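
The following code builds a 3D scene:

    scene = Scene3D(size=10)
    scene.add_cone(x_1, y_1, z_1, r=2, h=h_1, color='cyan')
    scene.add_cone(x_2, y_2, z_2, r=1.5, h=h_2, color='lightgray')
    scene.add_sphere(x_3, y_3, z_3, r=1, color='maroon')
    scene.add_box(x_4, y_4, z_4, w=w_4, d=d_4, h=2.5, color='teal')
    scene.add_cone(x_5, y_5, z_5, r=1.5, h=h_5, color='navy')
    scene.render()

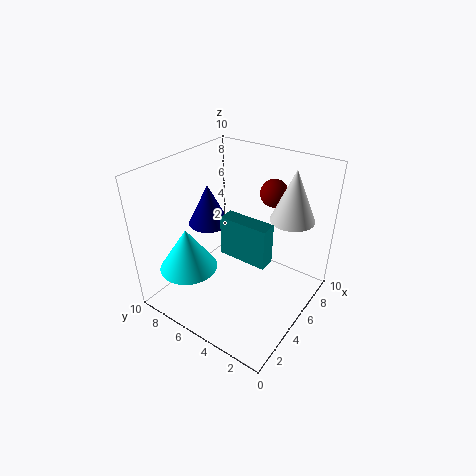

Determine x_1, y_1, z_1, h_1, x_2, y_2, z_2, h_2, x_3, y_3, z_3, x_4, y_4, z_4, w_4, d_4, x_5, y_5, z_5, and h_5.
x_1 = 2.5, y_1 = 7.5, z_1 = 3, h_1 = 3, x_2 = 7, y_2 = 2, z_2 = 6.5, h_2 = 3.5, x_3 = 8, y_3 = 4, z_3 = 7.5, x_4 = 2.5, y_4 = 1.5, z_4 = 5.5, w_4 = 1, d_4 = 3, x_5 = 5.5, y_5 = 8, z_5 = 5, h_5 = 3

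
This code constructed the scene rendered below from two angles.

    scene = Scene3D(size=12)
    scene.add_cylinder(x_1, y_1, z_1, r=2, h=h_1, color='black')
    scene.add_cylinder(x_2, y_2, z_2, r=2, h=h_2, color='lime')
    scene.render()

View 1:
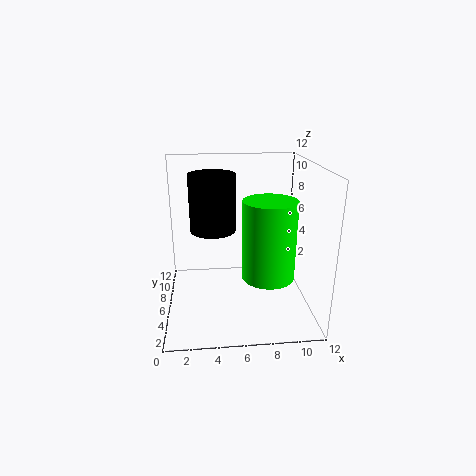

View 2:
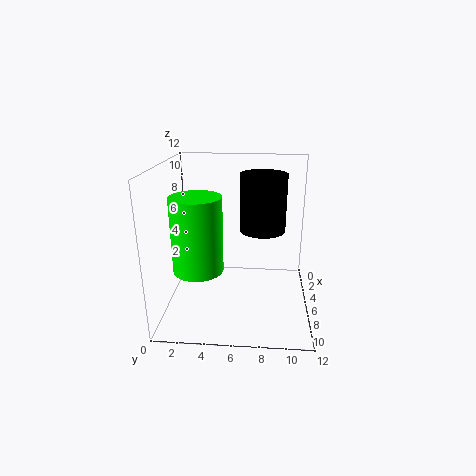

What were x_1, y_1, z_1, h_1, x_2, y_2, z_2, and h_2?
x_1 = 4
y_1 = 8
z_1 = 6
h_1 = 5
x_2 = 8
y_2 = 3
z_2 = 4
h_2 = 6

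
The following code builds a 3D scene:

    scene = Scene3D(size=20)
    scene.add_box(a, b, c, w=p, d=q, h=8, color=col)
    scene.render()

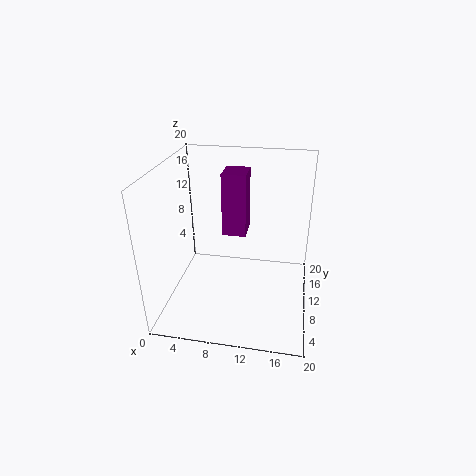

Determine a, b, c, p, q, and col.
a = 8.5
b = 7
c = 12
p = 3
q = 3.5
col = 'purple'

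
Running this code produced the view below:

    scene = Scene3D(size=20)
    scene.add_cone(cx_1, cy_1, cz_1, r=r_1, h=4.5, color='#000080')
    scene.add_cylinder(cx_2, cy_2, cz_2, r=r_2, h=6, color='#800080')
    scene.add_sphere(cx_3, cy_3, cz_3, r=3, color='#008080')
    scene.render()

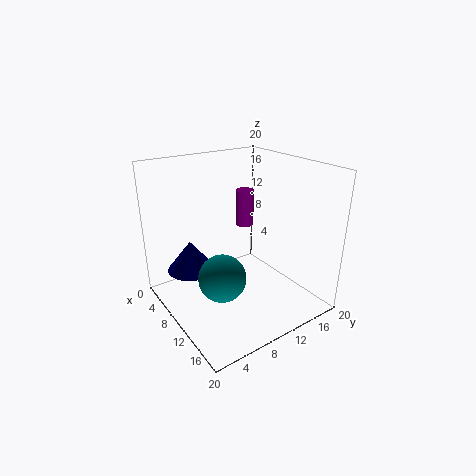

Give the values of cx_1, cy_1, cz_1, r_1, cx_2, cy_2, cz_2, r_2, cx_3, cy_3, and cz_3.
cx_1 = 4.5
cy_1 = 5.25
cz_1 = 4
r_1 = 3.5
cx_2 = 2.25
cy_2 = 16.75
cz_2 = 7.75
r_2 = 1.5
cx_3 = 13.75
cy_3 = 5
cz_3 = 7.25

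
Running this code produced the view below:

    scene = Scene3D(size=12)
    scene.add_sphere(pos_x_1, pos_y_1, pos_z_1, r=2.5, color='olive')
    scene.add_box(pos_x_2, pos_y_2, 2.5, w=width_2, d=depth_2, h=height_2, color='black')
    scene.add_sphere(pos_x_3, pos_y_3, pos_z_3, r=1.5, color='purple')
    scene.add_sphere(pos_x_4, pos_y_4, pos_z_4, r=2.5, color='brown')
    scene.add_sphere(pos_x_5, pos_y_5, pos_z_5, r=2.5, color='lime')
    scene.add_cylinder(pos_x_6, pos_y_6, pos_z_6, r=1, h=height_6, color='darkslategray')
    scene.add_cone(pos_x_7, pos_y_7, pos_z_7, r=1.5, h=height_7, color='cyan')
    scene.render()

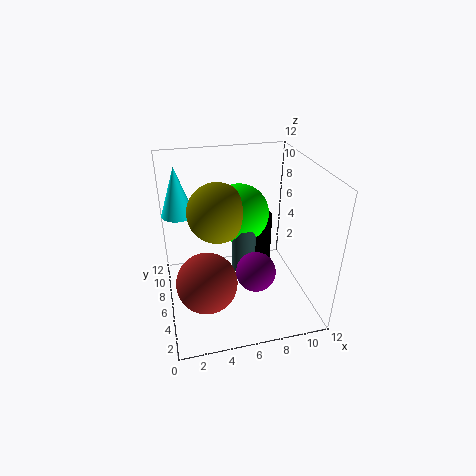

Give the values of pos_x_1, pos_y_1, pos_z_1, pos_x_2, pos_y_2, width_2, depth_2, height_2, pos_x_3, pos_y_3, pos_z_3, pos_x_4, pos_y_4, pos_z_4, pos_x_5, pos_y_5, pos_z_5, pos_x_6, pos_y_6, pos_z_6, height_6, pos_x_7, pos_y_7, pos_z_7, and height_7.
pos_x_1 = 4.5
pos_y_1 = 7
pos_z_1 = 8
pos_x_2 = 8
pos_y_2 = 7.5
width_2 = 1.5
depth_2 = 1.5
height_2 = 4.5
pos_x_3 = 6.5
pos_y_3 = 2.5
pos_z_3 = 5
pos_x_4 = 3
pos_y_4 = 4.5
pos_z_4 = 3
pos_x_5 = 6.5
pos_y_5 = 7.5
pos_z_5 = 7.5
pos_x_6 = 6.5
pos_y_6 = 6
pos_z_6 = 3
height_6 = 4
pos_x_7 = 1.5
pos_y_7 = 10.5
pos_z_7 = 6.5
height_7 = 4.5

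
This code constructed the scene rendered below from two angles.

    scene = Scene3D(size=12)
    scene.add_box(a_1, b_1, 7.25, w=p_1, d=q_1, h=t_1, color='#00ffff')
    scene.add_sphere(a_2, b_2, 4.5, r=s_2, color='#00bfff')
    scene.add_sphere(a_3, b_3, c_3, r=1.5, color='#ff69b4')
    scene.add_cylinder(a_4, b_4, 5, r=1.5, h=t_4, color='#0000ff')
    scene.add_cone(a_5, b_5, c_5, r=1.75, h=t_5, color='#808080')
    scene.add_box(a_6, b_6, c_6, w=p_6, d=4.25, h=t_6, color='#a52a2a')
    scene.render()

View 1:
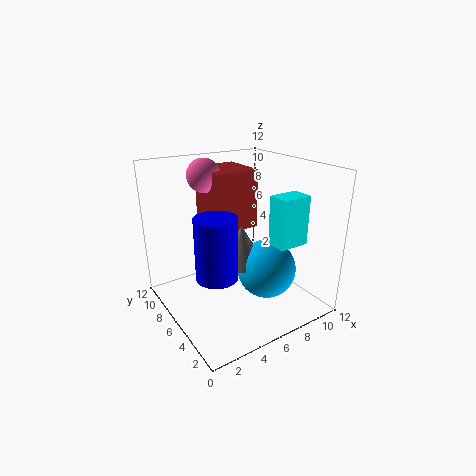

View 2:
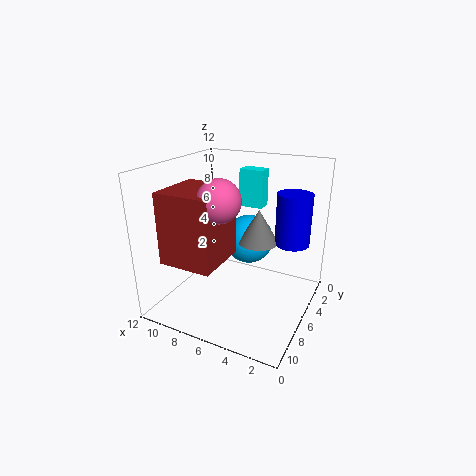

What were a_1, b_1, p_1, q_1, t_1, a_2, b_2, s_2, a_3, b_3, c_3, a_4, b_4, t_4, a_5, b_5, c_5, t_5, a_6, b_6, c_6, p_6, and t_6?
a_1 = 5.75
b_1 = 0.25
p_1 = 2.25
q_1 = 1.5
t_1 = 3.5
a_2 = 6.5
b_2 = 2.75
s_2 = 2.25
a_3 = 5.25
b_3 = 10.25
c_3 = 10.5
a_4 = 2.25
b_4 = 3
t_4 = 4.5
a_5 = 5
b_5 = 4
c_5 = 5
t_5 = 3
a_6 = 5.25
b_6 = 7.75
c_6 = 5.75
p_6 = 4
t_6 = 5.25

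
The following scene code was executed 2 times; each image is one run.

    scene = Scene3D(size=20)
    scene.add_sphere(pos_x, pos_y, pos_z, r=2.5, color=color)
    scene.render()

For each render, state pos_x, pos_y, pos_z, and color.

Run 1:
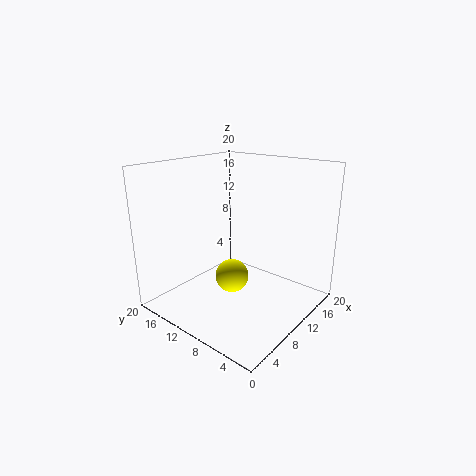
pos_x = 11; pos_y = 12; pos_z = 3; color = 'yellow'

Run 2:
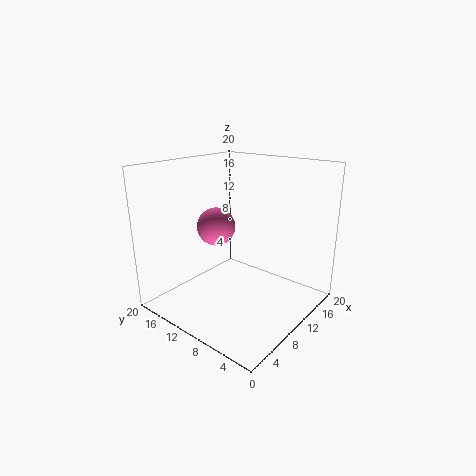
pos_x = 7; pos_y = 11.25; pos_z = 12.25; color = 'hotpink'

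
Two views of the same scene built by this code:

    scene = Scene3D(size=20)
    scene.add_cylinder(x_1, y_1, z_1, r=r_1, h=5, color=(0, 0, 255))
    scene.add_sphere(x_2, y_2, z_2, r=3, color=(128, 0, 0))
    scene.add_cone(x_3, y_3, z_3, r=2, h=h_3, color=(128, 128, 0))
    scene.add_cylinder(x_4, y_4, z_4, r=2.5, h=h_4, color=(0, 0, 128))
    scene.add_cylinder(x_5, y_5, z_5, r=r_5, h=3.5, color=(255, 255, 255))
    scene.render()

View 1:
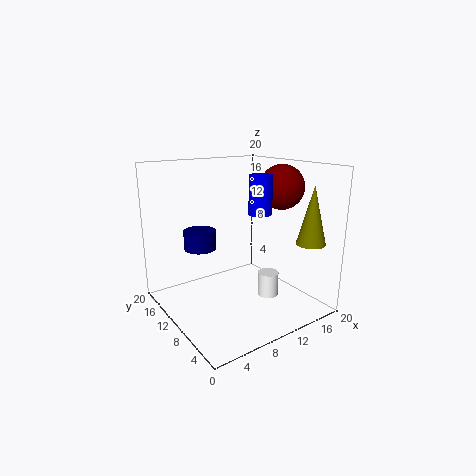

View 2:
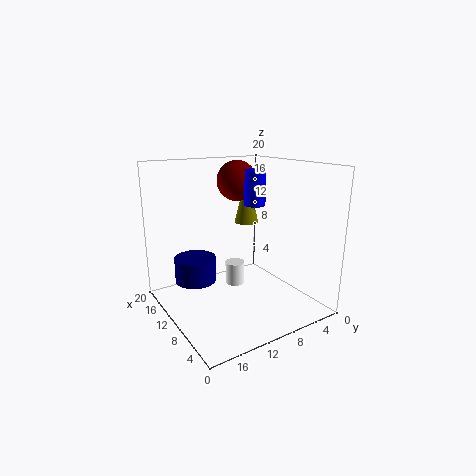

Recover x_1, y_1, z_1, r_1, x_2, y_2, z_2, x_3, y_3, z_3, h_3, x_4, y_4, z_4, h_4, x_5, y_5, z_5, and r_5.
x_1 = 11
y_1 = 6.5
z_1 = 14
r_1 = 1.5
x_2 = 15
y_2 = 7
z_2 = 17
x_3 = 17.5
y_3 = 3.5
z_3 = 9.5
h_3 = 8
x_4 = 8
y_4 = 17.5
z_4 = 6.5
h_4 = 3
x_5 = 14
y_5 = 8
z_5 = 1
r_5 = 1.5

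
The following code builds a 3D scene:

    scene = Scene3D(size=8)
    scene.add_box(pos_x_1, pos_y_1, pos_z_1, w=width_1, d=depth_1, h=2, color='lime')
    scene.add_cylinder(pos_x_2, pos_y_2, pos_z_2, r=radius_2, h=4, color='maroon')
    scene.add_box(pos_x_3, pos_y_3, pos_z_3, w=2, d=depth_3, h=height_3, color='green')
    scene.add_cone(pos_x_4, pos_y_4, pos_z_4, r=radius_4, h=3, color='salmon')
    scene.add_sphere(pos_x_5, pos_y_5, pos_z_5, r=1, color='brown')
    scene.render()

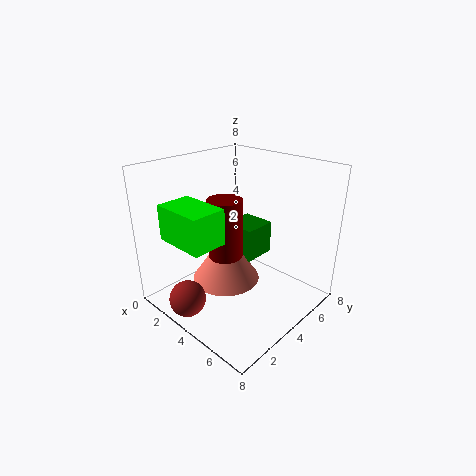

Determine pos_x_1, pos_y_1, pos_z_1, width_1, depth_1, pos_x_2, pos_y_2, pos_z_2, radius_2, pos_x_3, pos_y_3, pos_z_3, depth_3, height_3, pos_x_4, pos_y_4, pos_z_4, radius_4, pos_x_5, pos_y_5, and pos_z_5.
pos_x_1 = 1
pos_y_1 = 1
pos_z_1 = 4
width_1 = 3
depth_1 = 2
pos_x_2 = 3
pos_y_2 = 4
pos_z_2 = 2
radius_2 = 1
pos_x_3 = 2
pos_y_3 = 5
pos_z_3 = 2
depth_3 = 2
height_3 = 2
pos_x_4 = 3
pos_y_4 = 4
pos_z_4 = 1
radius_4 = 2
pos_x_5 = 3
pos_y_5 = 1
pos_z_5 = 1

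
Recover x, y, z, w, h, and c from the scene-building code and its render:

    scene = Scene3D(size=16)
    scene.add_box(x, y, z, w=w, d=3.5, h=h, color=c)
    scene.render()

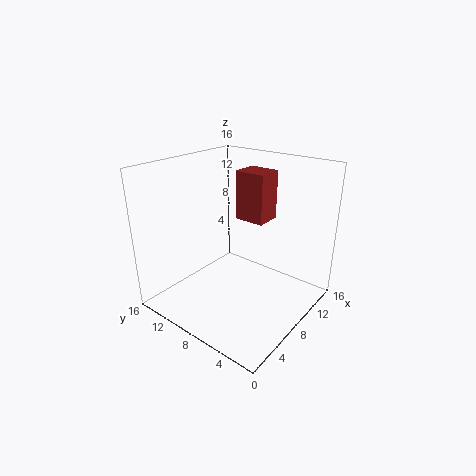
x = 9.5, y = 6, z = 9.5, w = 3, h = 5.5, c = 'brown'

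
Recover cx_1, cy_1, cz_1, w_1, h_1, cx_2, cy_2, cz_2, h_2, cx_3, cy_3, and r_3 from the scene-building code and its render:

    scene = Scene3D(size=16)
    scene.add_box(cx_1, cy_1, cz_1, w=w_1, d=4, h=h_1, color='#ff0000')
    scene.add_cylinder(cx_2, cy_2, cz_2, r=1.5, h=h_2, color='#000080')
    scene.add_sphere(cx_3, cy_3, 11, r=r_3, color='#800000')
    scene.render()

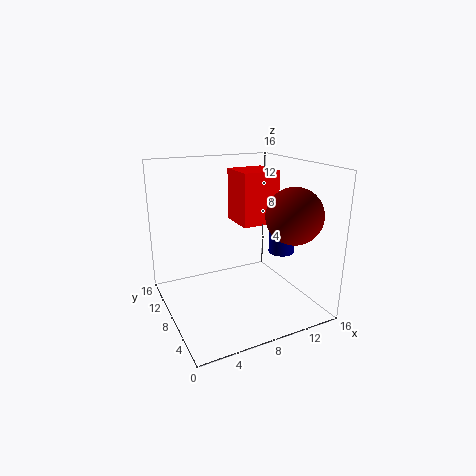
cx_1 = 7.5; cy_1 = 5.5; cz_1 = 10; w_1 = 4; h_1 = 5.5; cx_2 = 13.5; cy_2 = 7.5; cz_2 = 5.5; h_2 = 3; cx_3 = 12.5; cy_3 = 4; r_3 = 3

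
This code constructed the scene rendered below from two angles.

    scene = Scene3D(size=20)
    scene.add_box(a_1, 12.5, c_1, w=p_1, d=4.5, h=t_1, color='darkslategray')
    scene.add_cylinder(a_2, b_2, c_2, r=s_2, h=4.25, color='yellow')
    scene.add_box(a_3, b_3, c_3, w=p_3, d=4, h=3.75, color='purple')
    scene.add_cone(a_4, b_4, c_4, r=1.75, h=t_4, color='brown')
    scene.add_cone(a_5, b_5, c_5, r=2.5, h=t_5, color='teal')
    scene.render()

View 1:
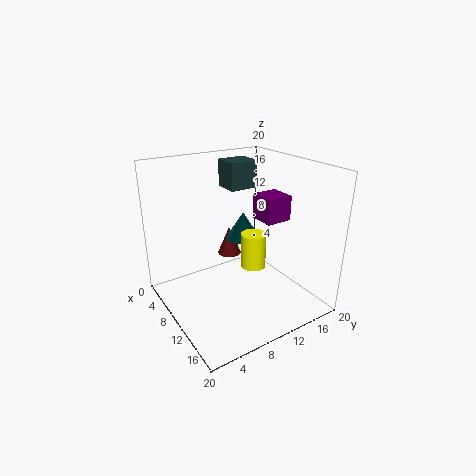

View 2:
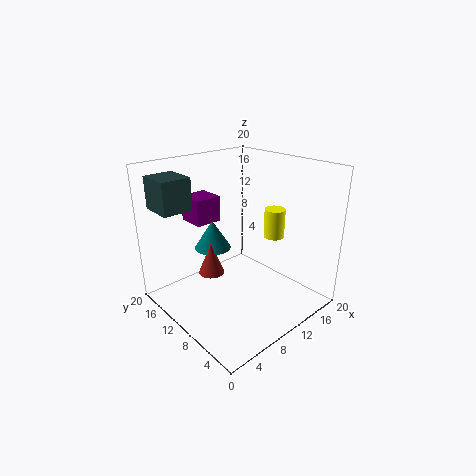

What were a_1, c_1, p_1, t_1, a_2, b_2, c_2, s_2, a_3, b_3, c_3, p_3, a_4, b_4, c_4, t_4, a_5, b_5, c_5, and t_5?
a_1 = 0.5, c_1 = 14.75, p_1 = 4, t_1 = 4.25, a_2 = 15.75, b_2 = 8.5, c_2 = 9, s_2 = 1.5, a_3 = 6.75, b_3 = 14.75, c_3 = 11, p_3 = 4, a_4 = 6, b_4 = 11, c_4 = 5.75, t_4 = 4.25, a_5 = 7.5, b_5 = 12.5, c_5 = 8.5, t_5 = 4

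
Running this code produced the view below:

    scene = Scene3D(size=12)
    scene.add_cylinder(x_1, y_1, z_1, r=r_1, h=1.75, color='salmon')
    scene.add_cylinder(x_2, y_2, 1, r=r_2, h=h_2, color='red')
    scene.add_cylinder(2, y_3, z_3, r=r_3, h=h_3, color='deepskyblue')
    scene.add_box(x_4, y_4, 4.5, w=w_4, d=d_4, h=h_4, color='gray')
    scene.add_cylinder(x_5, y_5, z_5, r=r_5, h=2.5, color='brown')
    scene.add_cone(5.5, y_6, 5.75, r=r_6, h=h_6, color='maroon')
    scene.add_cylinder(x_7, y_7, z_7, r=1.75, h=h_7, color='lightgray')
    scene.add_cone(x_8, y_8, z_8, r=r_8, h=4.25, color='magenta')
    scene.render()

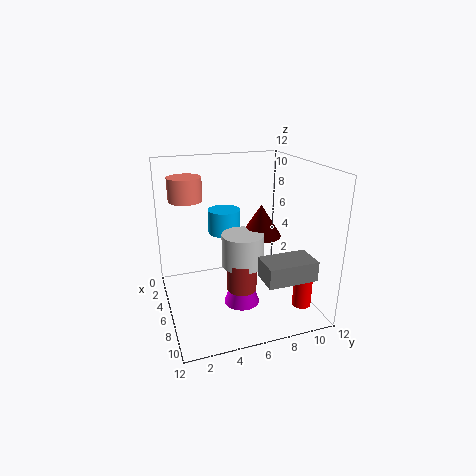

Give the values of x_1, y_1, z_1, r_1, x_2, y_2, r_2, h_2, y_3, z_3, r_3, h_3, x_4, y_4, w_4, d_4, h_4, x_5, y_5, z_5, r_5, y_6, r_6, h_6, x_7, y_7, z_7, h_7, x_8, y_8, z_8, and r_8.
x_1 = 6.5; y_1 = 1.75; z_1 = 9.75; r_1 = 1.25; x_2 = 9.75; y_2 = 10.25; r_2 = 0.75; h_2 = 2.75; y_3 = 6; z_3 = 5; r_3 = 1.5; h_3 = 2.25; x_4 = 9.75; y_4 = 6.25; w_4 = 2.25; d_4 = 3.75; h_4 = 1.5; x_5 = 7; y_5 = 6; z_5 = 1.75; r_5 = 1.25; y_6 = 8.25; r_6 = 1.75; h_6 = 2.75; x_7 = 6.5; y_7 = 6.25; z_7 = 3.75; h_7 = 2.75; x_8 = 7; y_8 = 6; z_8 = 0.5; r_8 = 1.5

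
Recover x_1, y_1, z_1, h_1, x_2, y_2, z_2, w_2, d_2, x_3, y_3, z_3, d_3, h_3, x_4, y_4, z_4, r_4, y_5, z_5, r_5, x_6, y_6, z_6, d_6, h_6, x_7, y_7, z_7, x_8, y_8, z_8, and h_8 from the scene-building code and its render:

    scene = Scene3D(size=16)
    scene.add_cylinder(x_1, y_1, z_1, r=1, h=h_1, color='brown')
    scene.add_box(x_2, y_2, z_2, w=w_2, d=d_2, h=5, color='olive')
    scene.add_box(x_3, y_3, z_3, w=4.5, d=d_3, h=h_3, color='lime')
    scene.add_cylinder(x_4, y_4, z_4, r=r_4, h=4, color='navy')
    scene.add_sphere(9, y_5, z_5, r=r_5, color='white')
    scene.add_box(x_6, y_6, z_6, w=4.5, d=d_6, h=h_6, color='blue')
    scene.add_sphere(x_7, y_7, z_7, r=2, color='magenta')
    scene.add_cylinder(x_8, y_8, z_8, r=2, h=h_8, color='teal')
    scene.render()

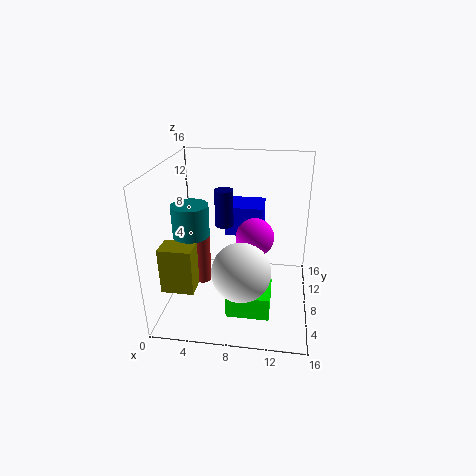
x_1 = 3.5
y_1 = 9
z_1 = 1.5
h_1 = 7.5
x_2 = 0.5
y_2 = 3
z_2 = 3.5
w_2 = 3.5
d_2 = 2.5
x_3 = 7.5
y_3 = 2.5
z_3 = 1.5
d_3 = 4
h_3 = 2.5
x_4 = 6.5
y_4 = 8
z_4 = 9.5
r_4 = 1
y_5 = 3.5
z_5 = 6.5
r_5 = 3
x_6 = 6
y_6 = 10.5
z_6 = 7
d_6 = 4
h_6 = 3.5
x_7 = 10
y_7 = 6.5
z_7 = 9
x_8 = 3
y_8 = 7
z_8 = 8.5
h_8 = 3.5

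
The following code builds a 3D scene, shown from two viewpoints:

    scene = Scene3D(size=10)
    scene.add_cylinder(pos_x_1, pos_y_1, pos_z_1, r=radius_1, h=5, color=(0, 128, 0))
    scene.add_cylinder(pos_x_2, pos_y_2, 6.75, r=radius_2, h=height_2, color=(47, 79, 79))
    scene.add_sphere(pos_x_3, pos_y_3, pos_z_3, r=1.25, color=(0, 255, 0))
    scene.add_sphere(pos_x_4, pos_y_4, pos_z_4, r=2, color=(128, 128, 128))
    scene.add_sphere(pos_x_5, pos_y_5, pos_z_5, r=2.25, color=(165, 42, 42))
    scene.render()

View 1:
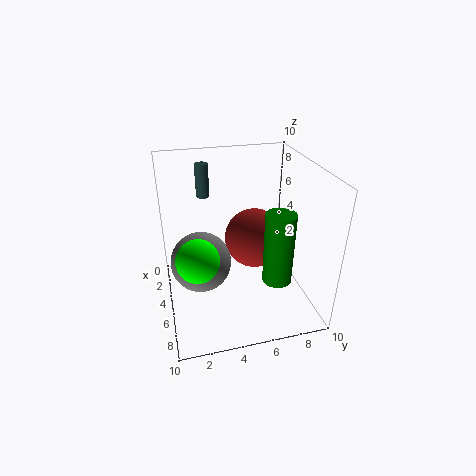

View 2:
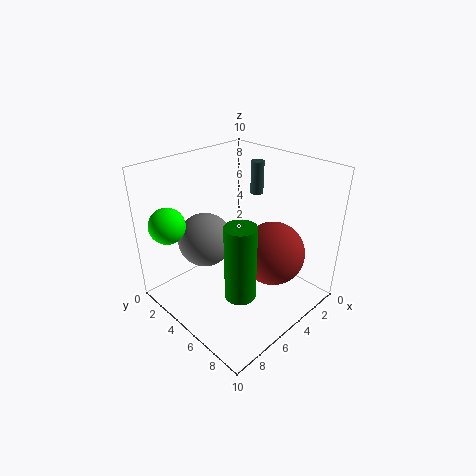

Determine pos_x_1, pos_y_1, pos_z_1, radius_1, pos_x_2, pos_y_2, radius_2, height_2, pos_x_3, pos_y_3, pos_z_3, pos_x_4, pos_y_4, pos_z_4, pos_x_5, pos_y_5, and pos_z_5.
pos_x_1 = 7, pos_y_1 = 7.25, pos_z_1 = 2.5, radius_1 = 1, pos_x_2 = 1.25, pos_y_2 = 3.25, radius_2 = 0.5, height_2 = 2.5, pos_x_3 = 8.5, pos_y_3 = 1.75, pos_z_3 = 6, pos_x_4 = 5.75, pos_y_4 = 2.25, pos_z_4 = 4, pos_x_5 = 3.25, pos_y_5 = 6.75, pos_z_5 = 3.75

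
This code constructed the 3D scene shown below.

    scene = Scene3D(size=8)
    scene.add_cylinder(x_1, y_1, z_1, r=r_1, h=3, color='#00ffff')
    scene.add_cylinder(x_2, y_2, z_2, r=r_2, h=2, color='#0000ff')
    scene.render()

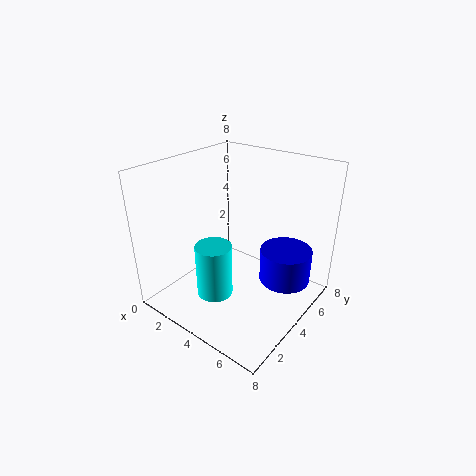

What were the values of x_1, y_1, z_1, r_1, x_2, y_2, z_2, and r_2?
x_1 = 3.5; y_1 = 2.5; z_1 = 1; r_1 = 1; x_2 = 6; y_2 = 6; z_2 = 1; r_2 = 1.5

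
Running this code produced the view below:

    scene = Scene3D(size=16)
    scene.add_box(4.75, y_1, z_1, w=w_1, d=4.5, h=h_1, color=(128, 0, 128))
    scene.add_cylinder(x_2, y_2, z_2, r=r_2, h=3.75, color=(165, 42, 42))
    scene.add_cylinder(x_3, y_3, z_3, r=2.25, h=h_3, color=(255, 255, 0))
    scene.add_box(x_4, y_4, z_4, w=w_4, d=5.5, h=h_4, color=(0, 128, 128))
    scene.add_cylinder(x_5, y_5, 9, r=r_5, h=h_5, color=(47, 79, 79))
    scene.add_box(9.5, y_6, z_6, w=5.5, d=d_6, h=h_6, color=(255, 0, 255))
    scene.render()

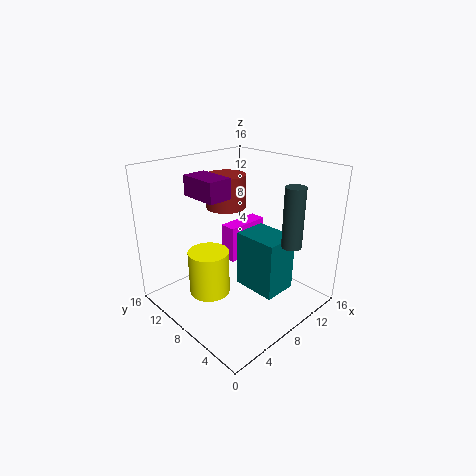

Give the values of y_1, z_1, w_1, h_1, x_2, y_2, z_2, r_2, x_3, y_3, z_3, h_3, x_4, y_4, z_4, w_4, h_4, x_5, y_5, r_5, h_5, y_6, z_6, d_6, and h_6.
y_1 = 8.5
z_1 = 12.5
w_1 = 2.75
h_1 = 2.25
x_2 = 8.75
y_2 = 10.75
z_2 = 10.75
r_2 = 2.25
x_3 = 4.75
y_3 = 9.25
z_3 = 2
h_3 = 5
x_4 = 10
y_4 = 4.75
z_4 = 0.25
w_4 = 4.25
h_4 = 7
x_5 = 9
y_5 = 1.5
r_5 = 1
h_5 = 6
y_6 = 10.5
z_6 = 3.25
d_6 = 2
h_6 = 4.5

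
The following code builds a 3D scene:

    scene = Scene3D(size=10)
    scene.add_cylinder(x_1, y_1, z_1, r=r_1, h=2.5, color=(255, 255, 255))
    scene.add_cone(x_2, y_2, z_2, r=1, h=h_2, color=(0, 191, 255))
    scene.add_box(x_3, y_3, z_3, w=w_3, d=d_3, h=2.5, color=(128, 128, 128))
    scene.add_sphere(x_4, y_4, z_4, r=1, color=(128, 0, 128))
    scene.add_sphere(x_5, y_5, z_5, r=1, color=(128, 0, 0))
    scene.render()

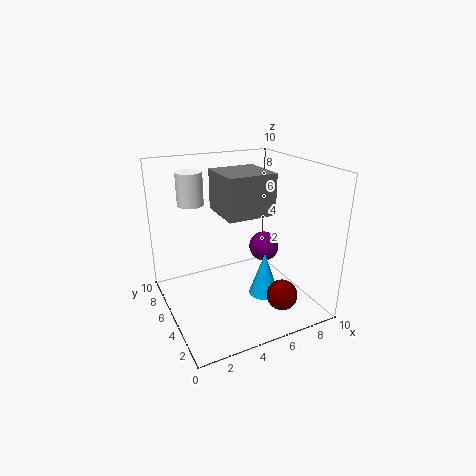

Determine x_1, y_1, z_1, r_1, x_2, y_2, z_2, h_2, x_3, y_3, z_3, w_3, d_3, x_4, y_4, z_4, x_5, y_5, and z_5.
x_1 = 3, y_1 = 9, z_1 = 6.5, r_1 = 1, x_2 = 6, y_2 = 3, z_2 = 1.5, h_2 = 3, x_3 = 3, y_3 = 2, z_3 = 7.5, w_3 = 3, d_3 = 3, x_4 = 6.5, y_4 = 4, z_4 = 4.5, x_5 = 6.5, y_5 = 1.5, z_5 = 2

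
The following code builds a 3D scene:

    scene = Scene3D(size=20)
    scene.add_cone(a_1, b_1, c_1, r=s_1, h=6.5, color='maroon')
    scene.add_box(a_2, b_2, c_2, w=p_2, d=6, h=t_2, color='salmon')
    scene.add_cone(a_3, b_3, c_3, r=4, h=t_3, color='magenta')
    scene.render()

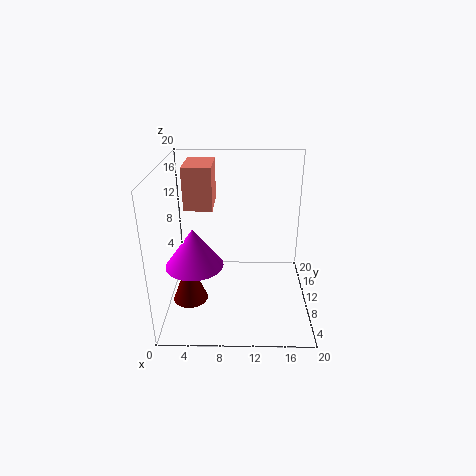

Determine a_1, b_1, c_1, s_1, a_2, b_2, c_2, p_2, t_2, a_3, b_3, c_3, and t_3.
a_1 = 3, b_1 = 9, c_1 = 0.5, s_1 = 2.5, a_2 = 2.5, b_2 = 11, c_2 = 13.5, p_2 = 4, t_2 = 6, a_3 = 4, b_3 = 8.5, c_3 = 6.5, t_3 = 5.5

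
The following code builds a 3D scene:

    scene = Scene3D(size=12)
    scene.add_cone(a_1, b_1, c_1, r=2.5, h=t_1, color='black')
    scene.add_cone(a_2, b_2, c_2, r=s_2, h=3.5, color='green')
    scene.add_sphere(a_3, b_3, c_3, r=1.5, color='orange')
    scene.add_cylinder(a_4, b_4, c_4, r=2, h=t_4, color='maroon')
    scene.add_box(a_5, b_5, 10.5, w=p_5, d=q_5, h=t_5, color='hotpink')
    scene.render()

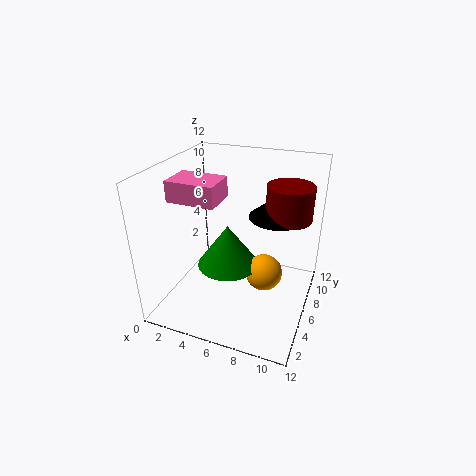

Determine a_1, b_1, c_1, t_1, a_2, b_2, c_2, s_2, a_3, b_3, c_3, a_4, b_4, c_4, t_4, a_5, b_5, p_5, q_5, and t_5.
a_1 = 8.5; b_1 = 9; c_1 = 7; t_1 = 2; a_2 = 5.5; b_2 = 5; c_2 = 4; s_2 = 2.5; a_3 = 8.5; b_3 = 5.5; c_3 = 3.5; a_4 = 9.5; b_4 = 9; c_4 = 7; t_4 = 3; a_5 = 2.5; b_5 = 1.5; p_5 = 3.5; q_5 = 2.5; t_5 = 1.5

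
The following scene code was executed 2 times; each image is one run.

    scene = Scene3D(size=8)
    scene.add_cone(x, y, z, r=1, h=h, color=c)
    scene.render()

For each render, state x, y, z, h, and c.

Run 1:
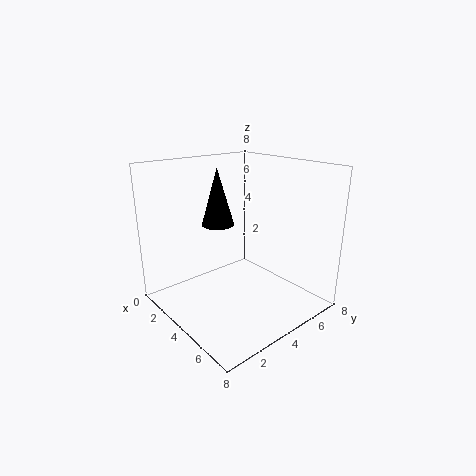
x = 1.5, y = 4.5, z = 4, h = 3.5, c = 'black'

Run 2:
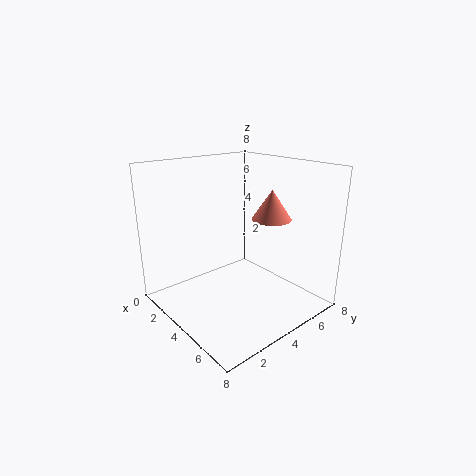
x = 6, y = 4.5, z = 5.5, h = 1.5, c = 'salmon'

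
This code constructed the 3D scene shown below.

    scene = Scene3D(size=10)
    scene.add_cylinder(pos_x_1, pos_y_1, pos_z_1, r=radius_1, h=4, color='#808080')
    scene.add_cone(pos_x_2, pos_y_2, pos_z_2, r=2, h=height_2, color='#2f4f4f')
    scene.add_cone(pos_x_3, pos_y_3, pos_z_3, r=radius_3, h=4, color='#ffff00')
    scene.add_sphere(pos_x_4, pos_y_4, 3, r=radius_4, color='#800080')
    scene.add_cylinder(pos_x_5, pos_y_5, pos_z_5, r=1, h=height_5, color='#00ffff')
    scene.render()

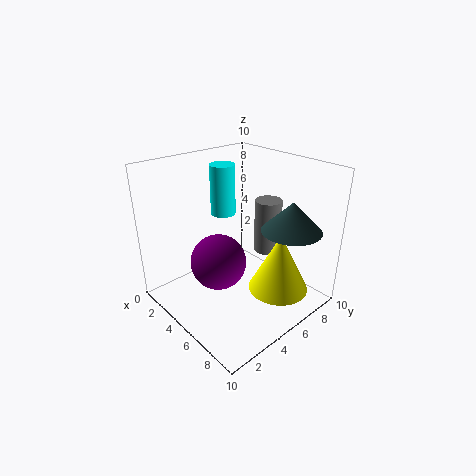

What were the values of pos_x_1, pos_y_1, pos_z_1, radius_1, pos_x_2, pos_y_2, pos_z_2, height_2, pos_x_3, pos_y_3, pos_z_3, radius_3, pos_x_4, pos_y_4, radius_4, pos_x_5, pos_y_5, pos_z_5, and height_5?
pos_x_1 = 5, pos_y_1 = 8, pos_z_1 = 3, radius_1 = 1, pos_x_2 = 8, pos_y_2 = 7, pos_z_2 = 6, height_2 = 2, pos_x_3 = 8, pos_y_3 = 6, pos_z_3 = 2, radius_3 = 2, pos_x_4 = 4, pos_y_4 = 4, radius_4 = 2, pos_x_5 = 1, pos_y_5 = 7, pos_z_5 = 5, height_5 = 4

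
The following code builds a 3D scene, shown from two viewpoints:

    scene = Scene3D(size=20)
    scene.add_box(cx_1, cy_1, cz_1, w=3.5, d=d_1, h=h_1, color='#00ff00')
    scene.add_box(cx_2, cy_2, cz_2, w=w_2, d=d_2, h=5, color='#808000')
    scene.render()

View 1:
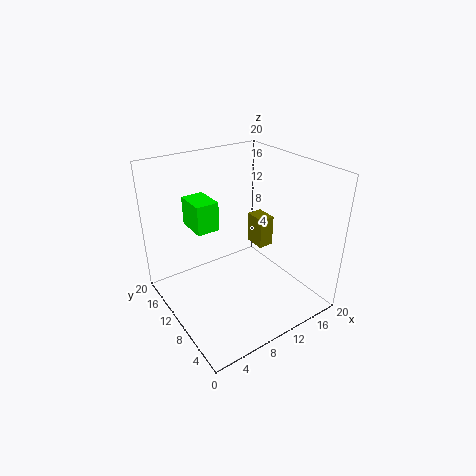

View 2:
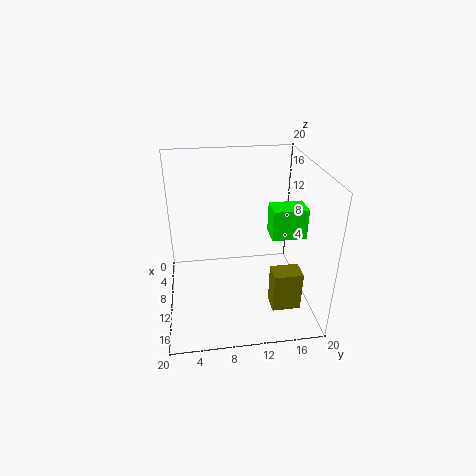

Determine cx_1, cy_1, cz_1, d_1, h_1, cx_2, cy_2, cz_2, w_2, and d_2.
cx_1 = 6.5; cy_1 = 15; cz_1 = 9; d_1 = 5; h_1 = 4.5; cx_2 = 16.5; cy_2 = 13; cz_2 = 4.5; w_2 = 2.5; d_2 = 3.5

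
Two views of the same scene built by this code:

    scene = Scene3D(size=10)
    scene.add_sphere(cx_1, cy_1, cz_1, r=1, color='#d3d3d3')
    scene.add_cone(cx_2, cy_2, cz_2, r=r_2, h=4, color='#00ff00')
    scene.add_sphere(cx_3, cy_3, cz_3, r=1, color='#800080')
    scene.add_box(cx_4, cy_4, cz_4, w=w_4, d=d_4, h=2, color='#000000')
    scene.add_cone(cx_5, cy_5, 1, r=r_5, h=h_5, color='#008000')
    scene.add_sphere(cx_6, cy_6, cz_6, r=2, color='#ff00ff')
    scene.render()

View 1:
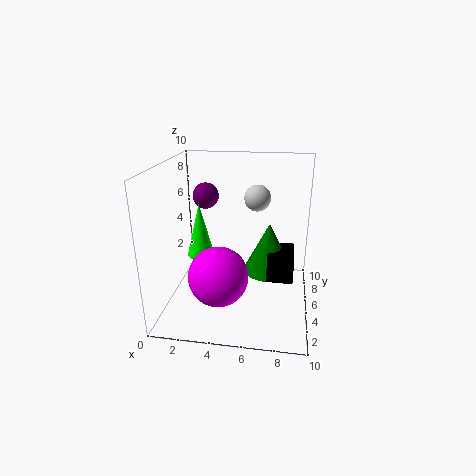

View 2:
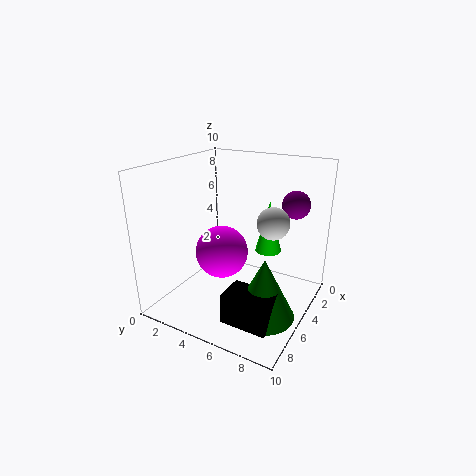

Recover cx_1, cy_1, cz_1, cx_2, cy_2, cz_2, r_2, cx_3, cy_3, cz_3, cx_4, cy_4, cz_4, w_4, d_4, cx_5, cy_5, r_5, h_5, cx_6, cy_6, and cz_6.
cx_1 = 6, cy_1 = 8, cz_1 = 7, cx_2 = 2, cy_2 = 6, cz_2 = 3, r_2 = 1, cx_3 = 2, cy_3 = 8, cz_3 = 7, cx_4 = 7, cy_4 = 6, cz_4 = 1, w_4 = 2, d_4 = 3, cx_5 = 7, cy_5 = 8, r_5 = 2, h_5 = 4, cx_6 = 4, cy_6 = 3, cz_6 = 3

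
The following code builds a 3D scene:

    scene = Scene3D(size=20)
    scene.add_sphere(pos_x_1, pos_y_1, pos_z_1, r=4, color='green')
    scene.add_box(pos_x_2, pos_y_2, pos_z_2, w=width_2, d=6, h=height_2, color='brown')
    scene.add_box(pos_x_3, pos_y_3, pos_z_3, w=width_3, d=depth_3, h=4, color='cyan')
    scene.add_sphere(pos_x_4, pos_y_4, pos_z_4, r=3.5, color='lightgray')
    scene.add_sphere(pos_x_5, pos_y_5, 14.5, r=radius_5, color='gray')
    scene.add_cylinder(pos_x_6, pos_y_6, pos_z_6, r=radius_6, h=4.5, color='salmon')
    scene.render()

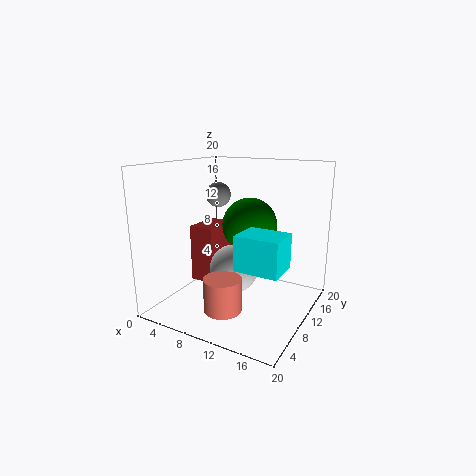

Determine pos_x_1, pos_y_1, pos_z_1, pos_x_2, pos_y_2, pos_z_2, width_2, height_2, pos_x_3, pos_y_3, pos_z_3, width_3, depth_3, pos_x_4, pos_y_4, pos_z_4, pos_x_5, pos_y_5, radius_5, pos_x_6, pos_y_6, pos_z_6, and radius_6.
pos_x_1 = 10
pos_y_1 = 13.5
pos_z_1 = 11
pos_x_2 = 0.5
pos_y_2 = 11.5
pos_z_2 = 1
width_2 = 4
height_2 = 9
pos_x_3 = 14.5
pos_y_3 = 1
pos_z_3 = 9.5
width_3 = 5
depth_3 = 4
pos_x_4 = 9
pos_y_4 = 10.5
pos_z_4 = 5
pos_x_5 = 3
pos_y_5 = 16
radius_5 = 2
pos_x_6 = 10.5
pos_y_6 = 5
pos_z_6 = 1.5
radius_6 = 2.5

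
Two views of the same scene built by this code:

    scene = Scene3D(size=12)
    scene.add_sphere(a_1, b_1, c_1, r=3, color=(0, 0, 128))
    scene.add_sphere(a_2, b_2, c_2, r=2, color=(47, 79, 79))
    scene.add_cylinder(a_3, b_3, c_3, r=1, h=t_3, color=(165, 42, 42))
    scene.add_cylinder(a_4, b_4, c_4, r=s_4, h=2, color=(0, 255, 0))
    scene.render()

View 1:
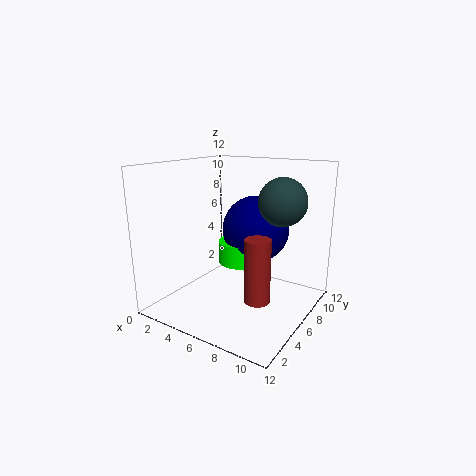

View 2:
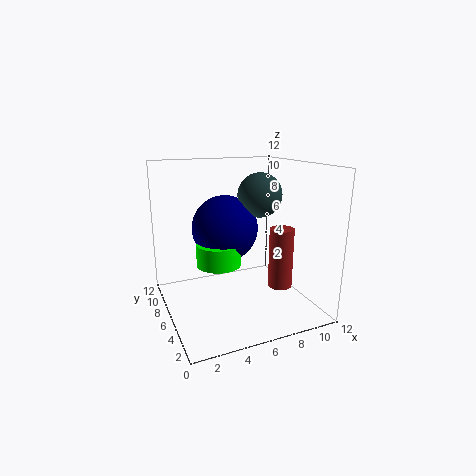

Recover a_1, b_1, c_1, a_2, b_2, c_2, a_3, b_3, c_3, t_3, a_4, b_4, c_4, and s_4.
a_1 = 6; b_1 = 9; c_1 = 6; a_2 = 9; b_2 = 8; c_2 = 9; a_3 = 9; b_3 = 4; c_3 = 2; t_3 = 5; a_4 = 5; b_4 = 8; c_4 = 3; s_4 = 2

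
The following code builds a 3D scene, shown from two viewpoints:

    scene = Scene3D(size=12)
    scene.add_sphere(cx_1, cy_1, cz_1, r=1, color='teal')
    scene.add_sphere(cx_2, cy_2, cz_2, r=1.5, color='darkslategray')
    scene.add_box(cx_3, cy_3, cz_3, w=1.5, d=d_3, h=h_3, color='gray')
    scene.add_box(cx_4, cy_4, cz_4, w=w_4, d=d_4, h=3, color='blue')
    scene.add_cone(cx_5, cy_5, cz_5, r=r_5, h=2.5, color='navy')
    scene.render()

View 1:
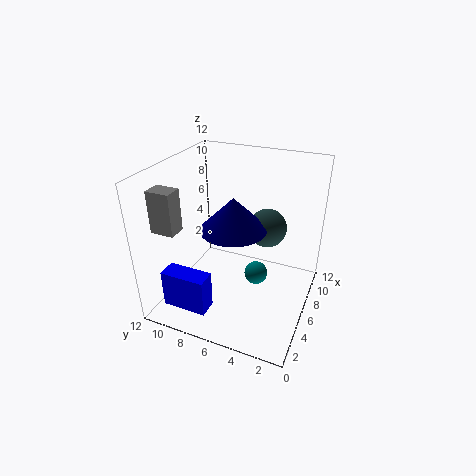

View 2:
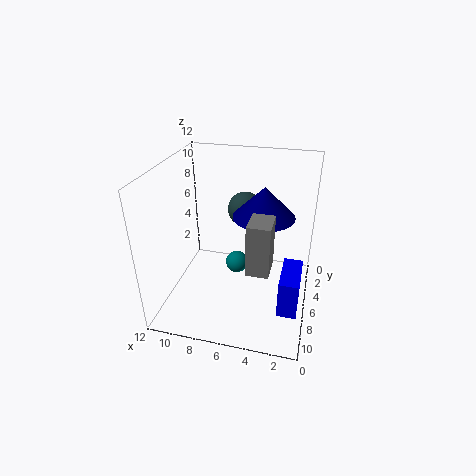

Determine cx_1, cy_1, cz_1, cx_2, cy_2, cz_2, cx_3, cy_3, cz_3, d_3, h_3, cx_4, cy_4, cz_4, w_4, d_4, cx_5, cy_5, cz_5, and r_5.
cx_1 = 6.5, cy_1 = 4.5, cz_1 = 2.5, cx_2 = 6, cy_2 = 3.5, cz_2 = 7.5, cx_3 = 2.5, cy_3 = 10, cz_3 = 7, d_3 = 2, h_3 = 3.5, cx_4 = 0.5, cy_4 = 6.5, cz_4 = 2, w_4 = 1.5, d_4 = 3.5, cx_5 = 4, cy_5 = 5.5, cz_5 = 8, r_5 = 2.5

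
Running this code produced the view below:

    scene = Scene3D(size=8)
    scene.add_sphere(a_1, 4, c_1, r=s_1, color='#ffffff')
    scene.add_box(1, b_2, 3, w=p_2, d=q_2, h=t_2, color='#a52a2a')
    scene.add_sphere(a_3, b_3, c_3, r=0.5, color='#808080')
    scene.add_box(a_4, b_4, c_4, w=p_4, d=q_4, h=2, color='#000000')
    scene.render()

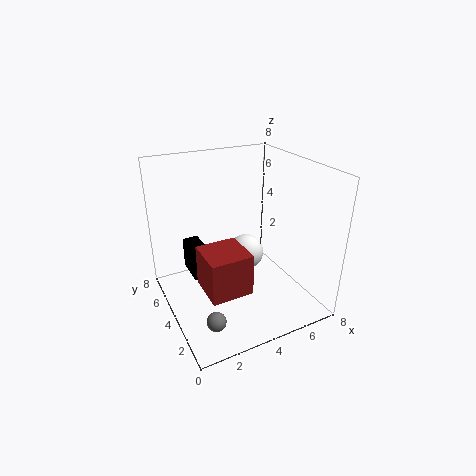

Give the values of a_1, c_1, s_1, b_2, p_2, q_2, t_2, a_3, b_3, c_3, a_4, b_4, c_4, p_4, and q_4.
a_1 = 4.5; c_1 = 3; s_1 = 1; b_2 = 0.5; p_2 = 2; q_2 = 2; t_2 = 2; a_3 = 1.5; b_3 = 1.5; c_3 = 1; a_4 = 2; b_4 = 6; c_4 = 0.5; p_4 = 1; q_4 = 2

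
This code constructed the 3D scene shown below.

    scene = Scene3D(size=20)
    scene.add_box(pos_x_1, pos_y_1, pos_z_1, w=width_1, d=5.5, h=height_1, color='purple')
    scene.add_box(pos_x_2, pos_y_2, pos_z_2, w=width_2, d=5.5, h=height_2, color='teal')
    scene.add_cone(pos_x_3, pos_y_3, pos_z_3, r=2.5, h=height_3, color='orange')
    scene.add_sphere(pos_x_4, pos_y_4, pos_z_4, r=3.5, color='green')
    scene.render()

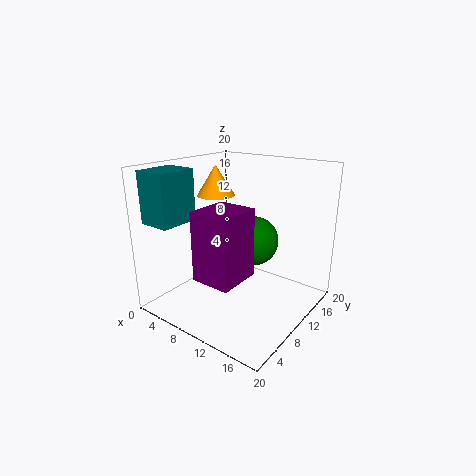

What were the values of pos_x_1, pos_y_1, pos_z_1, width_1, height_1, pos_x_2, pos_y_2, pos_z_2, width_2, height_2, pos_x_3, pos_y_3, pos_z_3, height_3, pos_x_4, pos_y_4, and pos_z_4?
pos_x_1 = 10; pos_y_1 = 1; pos_z_1 = 7.5; width_1 = 5; height_1 = 8.5; pos_x_2 = 0.5; pos_y_2 = 1.5; pos_z_2 = 12.5; width_2 = 4.5; height_2 = 7; pos_x_3 = 7.5; pos_y_3 = 8.5; pos_z_3 = 16; height_3 = 4; pos_x_4 = 11; pos_y_4 = 12.5; pos_z_4 = 9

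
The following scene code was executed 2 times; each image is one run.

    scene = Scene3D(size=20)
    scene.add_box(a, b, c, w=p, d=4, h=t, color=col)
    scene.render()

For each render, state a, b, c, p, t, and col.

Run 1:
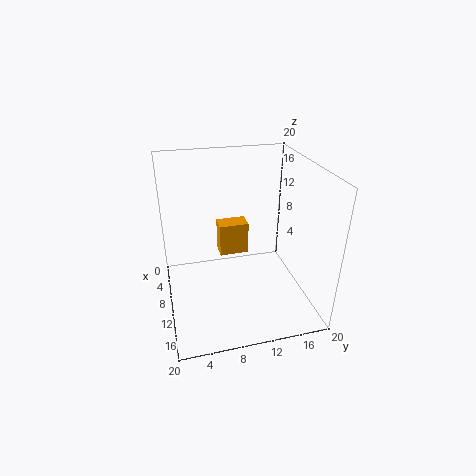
a = 7.5, b = 7.5, c = 7.5, p = 2.5, t = 4.5, col = 'orange'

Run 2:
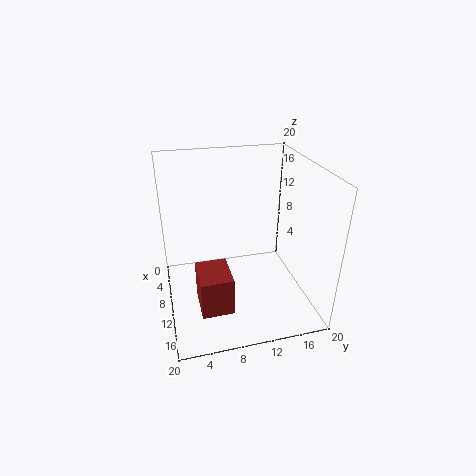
a = 13, b = 3.5, c = 4, p = 5, t = 5, col = 'brown'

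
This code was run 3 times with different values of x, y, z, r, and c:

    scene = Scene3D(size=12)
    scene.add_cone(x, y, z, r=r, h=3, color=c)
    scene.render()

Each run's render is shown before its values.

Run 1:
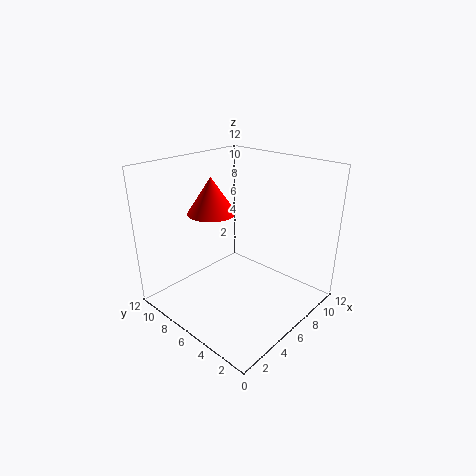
x = 5; y = 8; z = 8; r = 2; c = 'red'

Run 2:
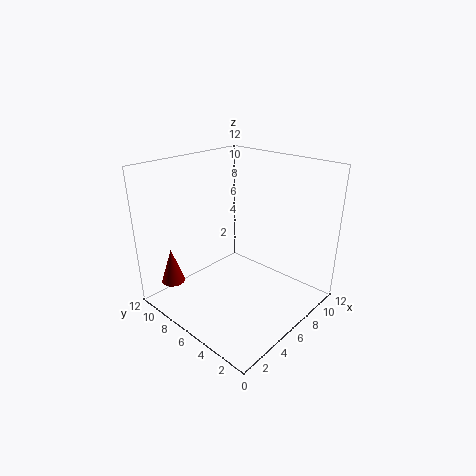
x = 2; y = 10; z = 2; r = 1; c = 'maroon'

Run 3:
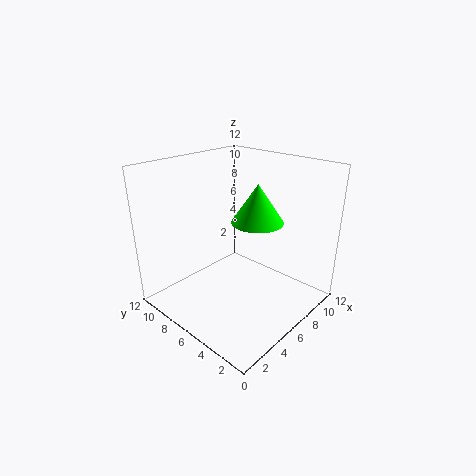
x = 6; y = 4; z = 8; r = 2; c = 'lime'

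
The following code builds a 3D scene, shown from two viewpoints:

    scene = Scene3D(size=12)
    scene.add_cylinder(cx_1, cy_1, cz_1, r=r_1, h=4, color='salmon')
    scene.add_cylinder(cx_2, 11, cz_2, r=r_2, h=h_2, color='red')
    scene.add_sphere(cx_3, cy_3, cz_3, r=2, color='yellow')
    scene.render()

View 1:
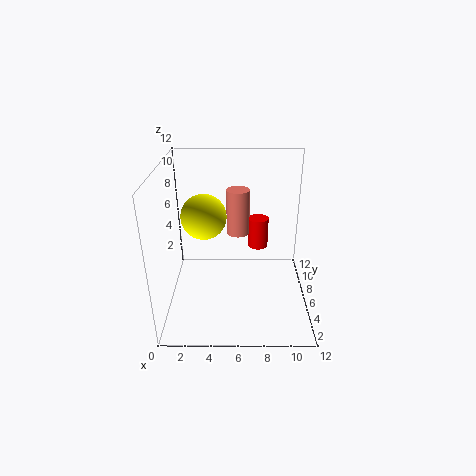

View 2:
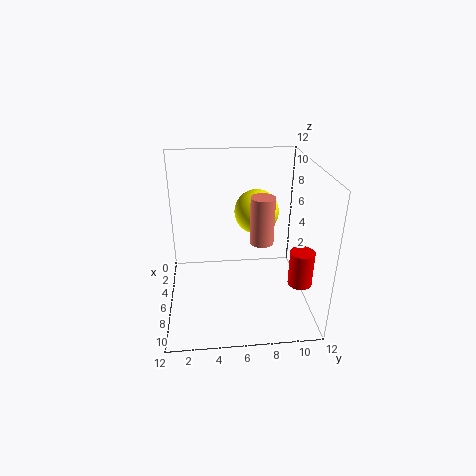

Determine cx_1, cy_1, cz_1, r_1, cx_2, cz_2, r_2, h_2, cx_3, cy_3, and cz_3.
cx_1 = 6; cy_1 = 8; cz_1 = 5.5; r_1 = 1; cx_2 = 8; cz_2 = 2.5; r_2 = 1; h_2 = 3; cx_3 = 3; cy_3 = 8; cz_3 = 7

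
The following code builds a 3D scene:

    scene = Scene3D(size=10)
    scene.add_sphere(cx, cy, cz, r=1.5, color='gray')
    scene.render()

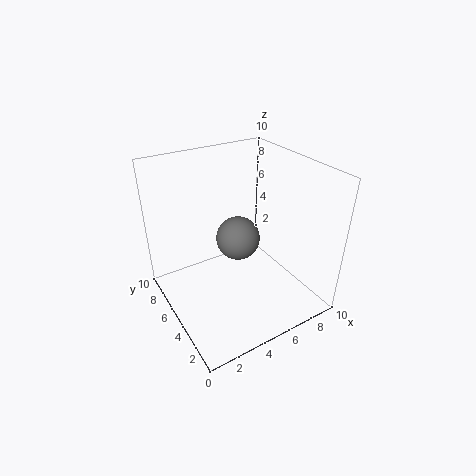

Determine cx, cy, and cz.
cx = 5
cy = 5
cz = 5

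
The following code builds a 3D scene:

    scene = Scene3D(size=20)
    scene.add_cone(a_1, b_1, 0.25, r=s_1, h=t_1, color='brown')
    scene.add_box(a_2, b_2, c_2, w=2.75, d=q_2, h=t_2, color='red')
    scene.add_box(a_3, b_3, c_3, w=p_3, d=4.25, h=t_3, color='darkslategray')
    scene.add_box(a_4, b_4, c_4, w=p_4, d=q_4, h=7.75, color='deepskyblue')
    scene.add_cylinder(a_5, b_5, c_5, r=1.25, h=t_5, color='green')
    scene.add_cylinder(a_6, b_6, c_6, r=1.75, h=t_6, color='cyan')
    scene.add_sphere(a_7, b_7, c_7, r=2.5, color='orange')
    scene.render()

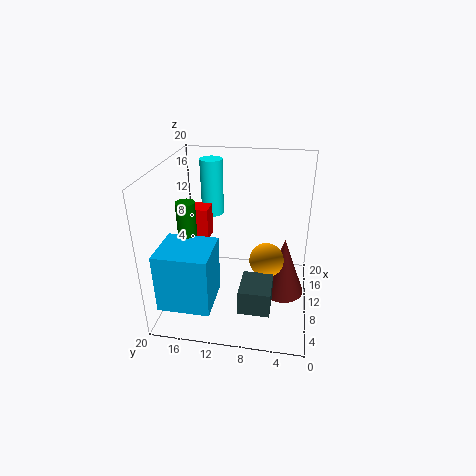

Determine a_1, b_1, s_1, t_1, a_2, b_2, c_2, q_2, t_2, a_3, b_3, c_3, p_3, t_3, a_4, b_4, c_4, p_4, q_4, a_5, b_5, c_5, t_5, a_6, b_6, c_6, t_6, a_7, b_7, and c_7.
a_1 = 12.25
b_1 = 3.5
s_1 = 3.25
t_1 = 8.75
a_2 = 10
b_2 = 14.25
c_2 = 9.25
q_2 = 2.75
t_2 = 4.5
a_3 = 4
b_3 = 4.75
c_3 = 1.75
p_3 = 5
t_3 = 3.5
a_4 = 0.75
b_4 = 12
c_4 = 3.75
p_4 = 6.25
q_4 = 6.75
a_5 = 7.25
b_5 = 16.25
c_5 = 10.75
t_5 = 5.25
a_6 = 17.75
b_6 = 15.5
c_6 = 10
t_6 = 8.75
a_7 = 11.25
b_7 = 6
c_7 = 6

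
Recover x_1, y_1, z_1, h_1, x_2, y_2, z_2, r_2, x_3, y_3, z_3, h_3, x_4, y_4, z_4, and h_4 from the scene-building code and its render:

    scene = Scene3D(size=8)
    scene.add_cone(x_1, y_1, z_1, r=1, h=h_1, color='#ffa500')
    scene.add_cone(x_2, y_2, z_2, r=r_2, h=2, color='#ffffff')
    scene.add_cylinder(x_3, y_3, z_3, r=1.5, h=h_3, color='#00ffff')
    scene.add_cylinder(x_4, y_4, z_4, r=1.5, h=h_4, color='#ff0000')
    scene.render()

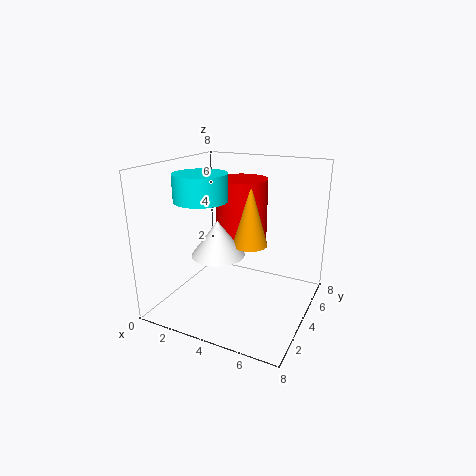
x_1 = 4.5, y_1 = 4.5, z_1 = 3.5, h_1 = 3.5, x_2 = 3, y_2 = 3.5, z_2 = 3, r_2 = 1.5, x_3 = 2, y_3 = 3.5, z_3 = 6, h_3 = 1.5, x_4 = 3.5, y_4 = 5.5, z_4 = 3.5, h_4 = 3.5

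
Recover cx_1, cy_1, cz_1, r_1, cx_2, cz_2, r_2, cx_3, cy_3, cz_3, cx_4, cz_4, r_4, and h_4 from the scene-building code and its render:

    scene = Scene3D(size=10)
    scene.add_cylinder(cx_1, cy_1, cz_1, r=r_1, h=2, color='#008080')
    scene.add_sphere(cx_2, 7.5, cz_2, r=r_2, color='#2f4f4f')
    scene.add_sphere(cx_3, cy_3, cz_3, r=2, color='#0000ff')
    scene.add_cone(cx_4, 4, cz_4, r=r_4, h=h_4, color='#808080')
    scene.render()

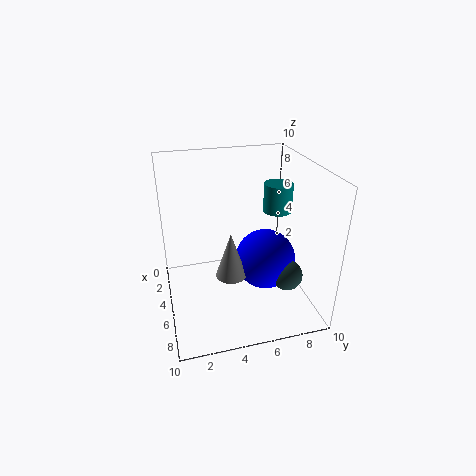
cx_1 = 4.5; cy_1 = 8; cz_1 = 6.5; r_1 = 1; cx_2 = 8; cz_2 = 3.5; r_2 = 1; cx_3 = 6.5; cy_3 = 6.5; cz_3 = 4; cx_4 = 7; cz_4 = 3.5; r_4 = 1; h_4 = 3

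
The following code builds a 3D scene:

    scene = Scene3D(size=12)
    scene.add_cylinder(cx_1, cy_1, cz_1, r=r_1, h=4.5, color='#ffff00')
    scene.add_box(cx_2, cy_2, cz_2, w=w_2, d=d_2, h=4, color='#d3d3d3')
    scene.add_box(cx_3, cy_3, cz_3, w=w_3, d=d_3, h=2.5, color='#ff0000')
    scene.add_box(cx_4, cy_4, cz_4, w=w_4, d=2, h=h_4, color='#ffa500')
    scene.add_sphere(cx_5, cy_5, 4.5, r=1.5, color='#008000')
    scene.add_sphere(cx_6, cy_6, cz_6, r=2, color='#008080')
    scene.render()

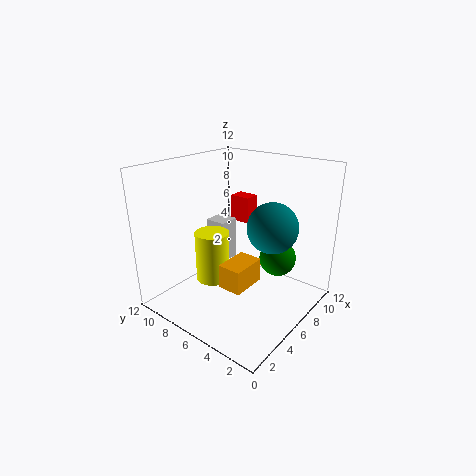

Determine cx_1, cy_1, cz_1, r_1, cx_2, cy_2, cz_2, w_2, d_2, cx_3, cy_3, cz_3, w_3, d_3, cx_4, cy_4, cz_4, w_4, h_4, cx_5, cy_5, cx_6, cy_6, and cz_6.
cx_1 = 5.5
cy_1 = 8.5
cz_1 = 1.5
r_1 = 1.5
cx_2 = 7.5
cy_2 = 9
cz_2 = 2
w_2 = 2
d_2 = 2
cx_3 = 10
cy_3 = 8
cz_3 = 5.5
w_3 = 1.5
d_3 = 2
cx_4 = 3.5
cy_4 = 4
cz_4 = 2.5
w_4 = 3
h_4 = 2
cx_5 = 7.5
cy_5 = 3
cx_6 = 6.5
cy_6 = 3
cz_6 = 7.5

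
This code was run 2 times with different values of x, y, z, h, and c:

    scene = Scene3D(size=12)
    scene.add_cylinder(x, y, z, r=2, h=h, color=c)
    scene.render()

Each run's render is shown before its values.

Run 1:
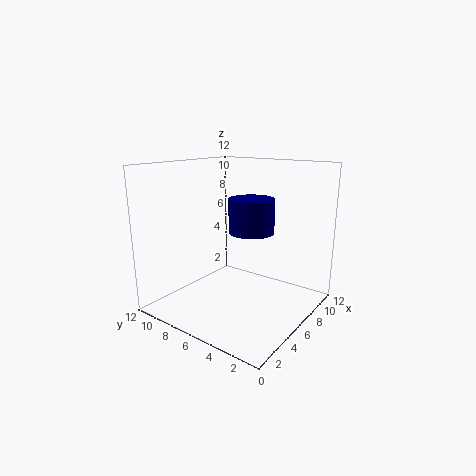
x = 8, y = 6, z = 6, h = 3, c = 'navy'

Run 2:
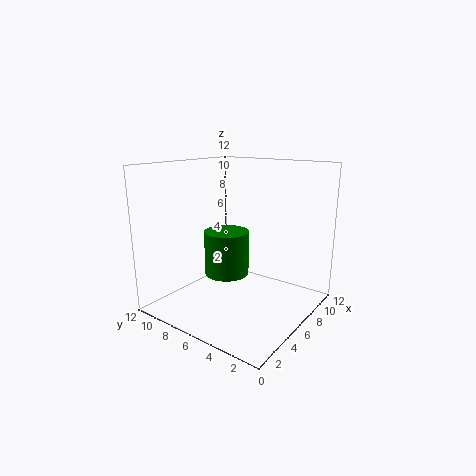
x = 7, y = 8, z = 2, h = 4, c = 'green'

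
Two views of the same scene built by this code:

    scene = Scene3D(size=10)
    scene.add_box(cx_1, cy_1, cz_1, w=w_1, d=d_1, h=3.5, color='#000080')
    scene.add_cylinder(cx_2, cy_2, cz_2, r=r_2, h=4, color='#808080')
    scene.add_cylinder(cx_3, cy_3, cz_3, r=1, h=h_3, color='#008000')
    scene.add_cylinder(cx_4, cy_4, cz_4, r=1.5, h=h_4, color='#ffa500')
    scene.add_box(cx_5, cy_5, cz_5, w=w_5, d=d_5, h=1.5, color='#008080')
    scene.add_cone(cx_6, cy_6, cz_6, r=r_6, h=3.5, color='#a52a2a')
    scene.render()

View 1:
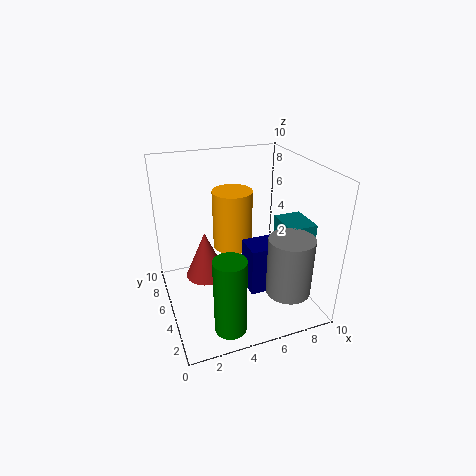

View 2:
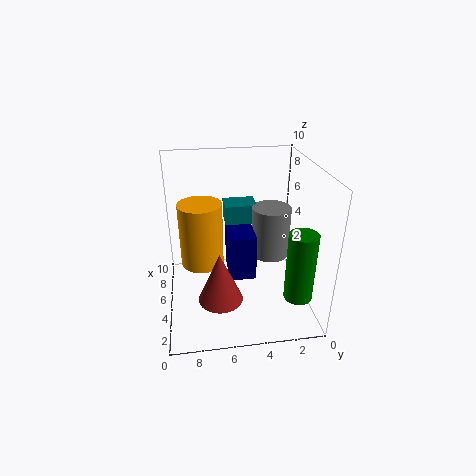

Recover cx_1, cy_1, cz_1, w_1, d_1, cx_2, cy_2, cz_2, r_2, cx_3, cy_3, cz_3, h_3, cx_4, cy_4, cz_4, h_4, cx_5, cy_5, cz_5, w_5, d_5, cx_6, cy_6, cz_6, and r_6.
cx_1 = 5.5, cy_1 = 3.5, cz_1 = 1, w_1 = 3, d_1 = 2, cx_2 = 7.5, cy_2 = 2, cz_2 = 2, r_2 = 1.5, cx_3 = 3, cy_3 = 1, cz_3 = 1, h_3 = 5, cx_4 = 5.5, cy_4 = 7.5, cz_4 = 3, h_4 = 4.5, cx_5 = 8, cy_5 = 3, cz_5 = 4.5, w_5 = 2, d_5 = 2.5, cx_6 = 3, cy_6 = 6.5, cz_6 = 1.5, r_6 = 1.5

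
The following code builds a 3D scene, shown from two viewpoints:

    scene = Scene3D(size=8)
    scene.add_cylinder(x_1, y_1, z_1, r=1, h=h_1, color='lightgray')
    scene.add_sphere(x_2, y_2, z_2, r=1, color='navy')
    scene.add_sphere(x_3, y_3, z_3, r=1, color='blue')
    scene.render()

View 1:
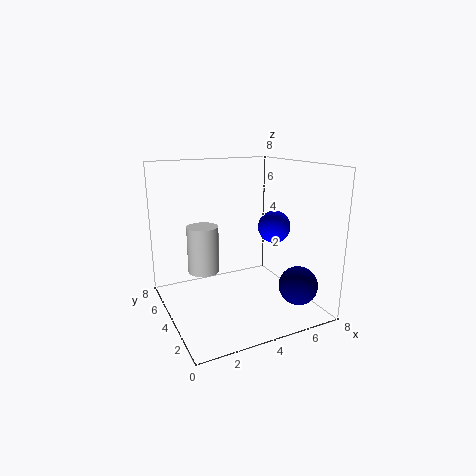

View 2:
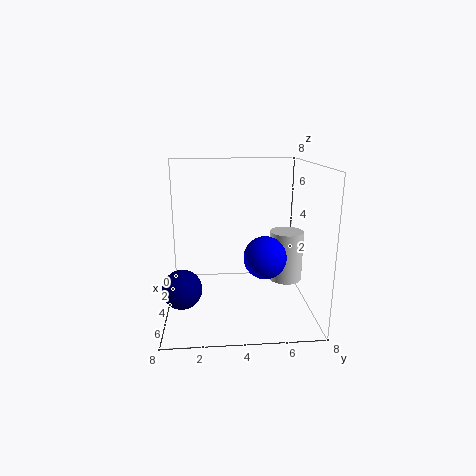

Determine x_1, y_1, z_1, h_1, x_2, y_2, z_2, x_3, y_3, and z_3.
x_1 = 3
y_1 = 7
z_1 = 1
h_1 = 3
x_2 = 6
y_2 = 1
z_2 = 2
x_3 = 7
y_3 = 5
z_3 = 4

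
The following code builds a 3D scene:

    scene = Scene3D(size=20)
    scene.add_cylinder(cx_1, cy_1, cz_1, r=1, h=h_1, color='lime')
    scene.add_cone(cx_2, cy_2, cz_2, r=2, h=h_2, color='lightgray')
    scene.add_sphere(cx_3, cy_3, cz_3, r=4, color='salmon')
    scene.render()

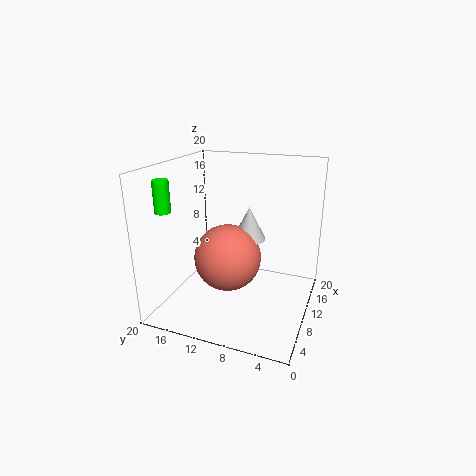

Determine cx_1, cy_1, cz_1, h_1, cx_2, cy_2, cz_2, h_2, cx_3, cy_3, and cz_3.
cx_1 = 3
cy_1 = 17
cz_1 = 15
h_1 = 4
cx_2 = 6
cy_2 = 7
cz_2 = 12
h_2 = 4
cx_3 = 4
cy_3 = 9
cz_3 = 10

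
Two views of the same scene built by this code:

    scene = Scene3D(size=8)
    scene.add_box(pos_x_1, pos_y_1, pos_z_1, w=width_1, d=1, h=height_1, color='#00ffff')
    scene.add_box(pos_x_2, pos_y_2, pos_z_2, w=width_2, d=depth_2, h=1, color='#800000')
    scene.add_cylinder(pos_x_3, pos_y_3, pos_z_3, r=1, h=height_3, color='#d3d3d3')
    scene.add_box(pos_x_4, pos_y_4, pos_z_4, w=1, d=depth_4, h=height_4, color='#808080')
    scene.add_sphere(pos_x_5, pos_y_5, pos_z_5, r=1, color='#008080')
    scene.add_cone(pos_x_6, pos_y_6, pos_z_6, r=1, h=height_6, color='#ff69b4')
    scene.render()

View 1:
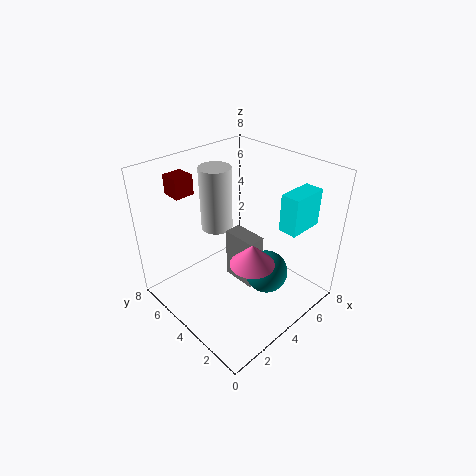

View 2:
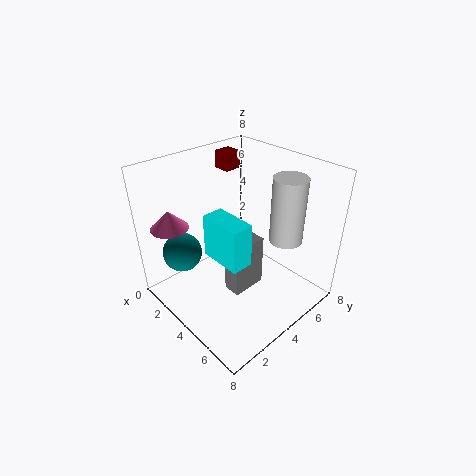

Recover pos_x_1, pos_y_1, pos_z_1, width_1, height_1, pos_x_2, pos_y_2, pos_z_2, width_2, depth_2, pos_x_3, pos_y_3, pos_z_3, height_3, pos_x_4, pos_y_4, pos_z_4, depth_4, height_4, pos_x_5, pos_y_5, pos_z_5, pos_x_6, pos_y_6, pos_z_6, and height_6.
pos_x_1 = 5, pos_y_1 = 1, pos_z_1 = 5, width_1 = 2, height_1 = 2, pos_x_2 = 1, pos_y_2 = 5, pos_z_2 = 7, width_2 = 1, depth_2 = 1, pos_x_3 = 5, pos_y_3 = 7, pos_z_3 = 3, height_3 = 4, pos_x_4 = 4, pos_y_4 = 3, pos_z_4 = 1, depth_4 = 2, height_4 = 3, pos_x_5 = 3, pos_y_5 = 1, pos_z_5 = 4, pos_x_6 = 2, pos_y_6 = 1, pos_z_6 = 5, height_6 = 1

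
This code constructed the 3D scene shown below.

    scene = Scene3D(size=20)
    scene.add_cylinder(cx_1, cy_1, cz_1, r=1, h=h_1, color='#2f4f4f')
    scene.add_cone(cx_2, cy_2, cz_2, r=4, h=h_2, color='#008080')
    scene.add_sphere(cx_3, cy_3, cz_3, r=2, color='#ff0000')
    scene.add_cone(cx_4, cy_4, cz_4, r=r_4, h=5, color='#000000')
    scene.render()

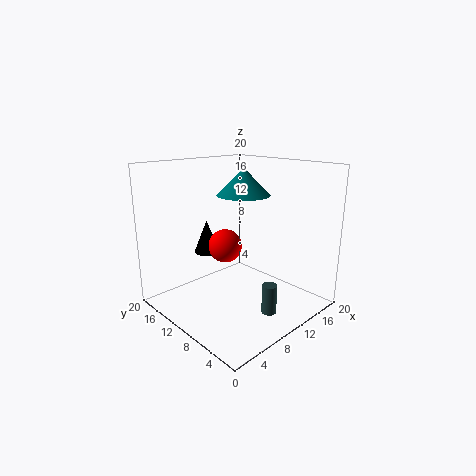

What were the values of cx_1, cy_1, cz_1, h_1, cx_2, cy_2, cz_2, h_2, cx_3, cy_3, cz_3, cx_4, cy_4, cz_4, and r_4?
cx_1 = 10, cy_1 = 4, cz_1 = 1, h_1 = 4, cx_2 = 14, cy_2 = 13, cz_2 = 15, h_2 = 4, cx_3 = 5, cy_3 = 7, cz_3 = 11, cx_4 = 10, cy_4 = 17, cz_4 = 6, r_4 = 2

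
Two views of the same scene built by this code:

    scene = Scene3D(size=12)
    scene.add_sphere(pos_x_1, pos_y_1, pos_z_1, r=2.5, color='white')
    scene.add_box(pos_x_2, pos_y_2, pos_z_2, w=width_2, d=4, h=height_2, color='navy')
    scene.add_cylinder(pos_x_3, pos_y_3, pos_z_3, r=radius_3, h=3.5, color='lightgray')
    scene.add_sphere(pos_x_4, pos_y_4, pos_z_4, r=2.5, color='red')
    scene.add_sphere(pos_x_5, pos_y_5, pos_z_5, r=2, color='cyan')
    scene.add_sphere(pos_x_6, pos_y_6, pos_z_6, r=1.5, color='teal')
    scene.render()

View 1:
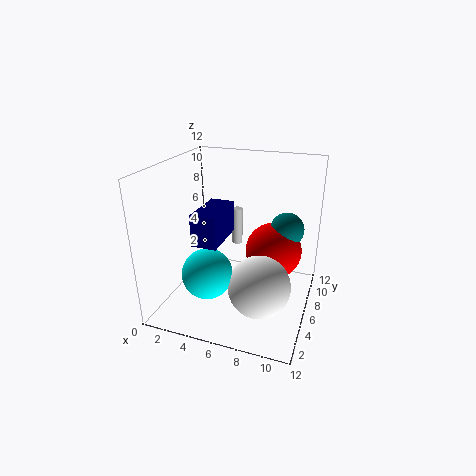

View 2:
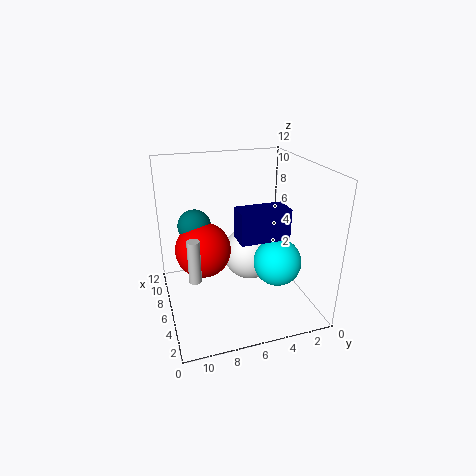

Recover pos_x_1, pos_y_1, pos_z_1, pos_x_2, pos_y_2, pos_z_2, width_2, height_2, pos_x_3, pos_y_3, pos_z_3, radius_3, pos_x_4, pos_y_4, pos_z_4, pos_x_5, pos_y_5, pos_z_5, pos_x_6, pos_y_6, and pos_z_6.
pos_x_1 = 8.5, pos_y_1 = 4, pos_z_1 = 3, pos_x_2 = 3.5, pos_y_2 = 2.5, pos_z_2 = 6.5, width_2 = 2, height_2 = 2.5, pos_x_3 = 4.5, pos_y_3 = 10, pos_z_3 = 3.5, radius_3 = 0.5, pos_x_4 = 8.5, pos_y_4 = 8.5, pos_z_4 = 4, pos_x_5 = 4.5, pos_y_5 = 3, pos_z_5 = 4, pos_x_6 = 9.5, pos_y_6 = 9, pos_z_6 = 6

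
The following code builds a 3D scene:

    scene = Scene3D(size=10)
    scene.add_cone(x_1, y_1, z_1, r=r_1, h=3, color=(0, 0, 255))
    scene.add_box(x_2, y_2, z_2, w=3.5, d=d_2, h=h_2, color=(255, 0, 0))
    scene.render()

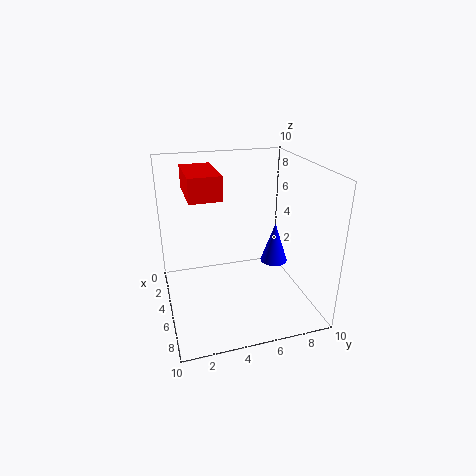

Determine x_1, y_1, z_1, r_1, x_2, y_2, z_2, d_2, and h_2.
x_1 = 4.5, y_1 = 8, z_1 = 2.5, r_1 = 1, x_2 = 3.5, y_2 = 1.5, z_2 = 8.5, d_2 = 2, h_2 = 1.5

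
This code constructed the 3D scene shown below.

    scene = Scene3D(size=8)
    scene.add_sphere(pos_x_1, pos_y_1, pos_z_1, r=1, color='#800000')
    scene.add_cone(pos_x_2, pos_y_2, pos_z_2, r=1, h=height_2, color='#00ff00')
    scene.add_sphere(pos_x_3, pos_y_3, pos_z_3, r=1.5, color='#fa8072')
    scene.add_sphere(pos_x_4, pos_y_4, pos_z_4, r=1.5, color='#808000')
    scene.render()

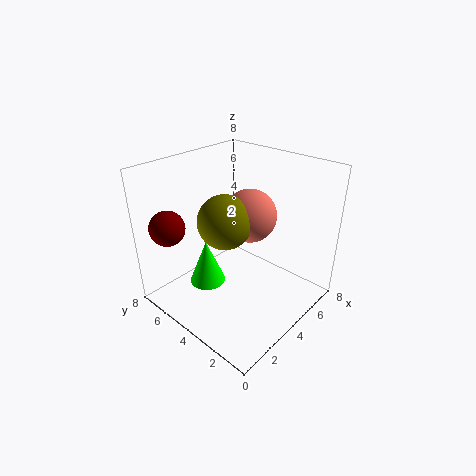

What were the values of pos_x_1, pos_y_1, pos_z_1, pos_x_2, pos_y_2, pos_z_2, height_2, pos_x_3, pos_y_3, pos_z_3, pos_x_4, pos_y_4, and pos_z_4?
pos_x_1 = 1.5, pos_y_1 = 7, pos_z_1 = 4.5, pos_x_2 = 2.5, pos_y_2 = 5, pos_z_2 = 1.5, height_2 = 2.5, pos_x_3 = 5, pos_y_3 = 4, pos_z_3 = 5, pos_x_4 = 3.5, pos_y_4 = 4.5, pos_z_4 = 5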